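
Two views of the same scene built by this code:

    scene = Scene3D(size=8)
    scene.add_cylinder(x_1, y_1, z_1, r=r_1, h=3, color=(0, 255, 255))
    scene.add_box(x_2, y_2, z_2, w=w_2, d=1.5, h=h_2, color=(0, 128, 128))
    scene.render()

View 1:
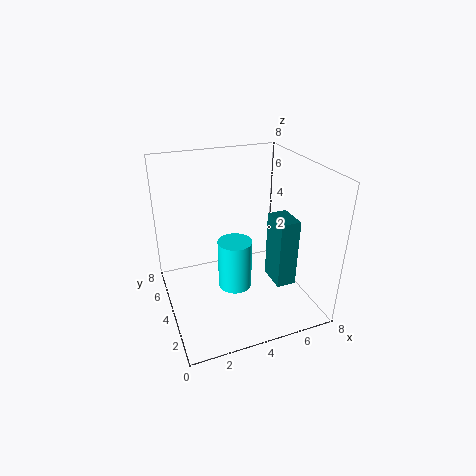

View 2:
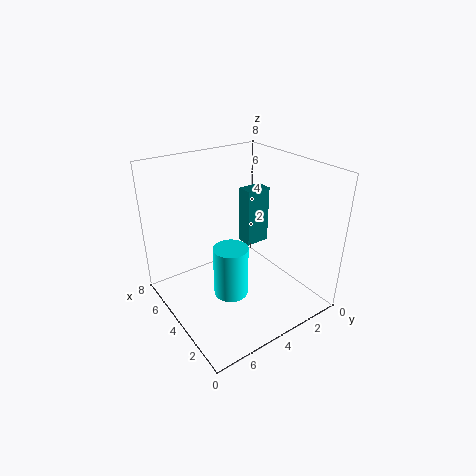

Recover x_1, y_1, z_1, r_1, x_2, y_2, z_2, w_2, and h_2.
x_1 = 4
y_1 = 4.5
z_1 = 0.5
r_1 = 1
x_2 = 5
y_2 = 1
z_2 = 2.5
w_2 = 1
h_2 = 3.5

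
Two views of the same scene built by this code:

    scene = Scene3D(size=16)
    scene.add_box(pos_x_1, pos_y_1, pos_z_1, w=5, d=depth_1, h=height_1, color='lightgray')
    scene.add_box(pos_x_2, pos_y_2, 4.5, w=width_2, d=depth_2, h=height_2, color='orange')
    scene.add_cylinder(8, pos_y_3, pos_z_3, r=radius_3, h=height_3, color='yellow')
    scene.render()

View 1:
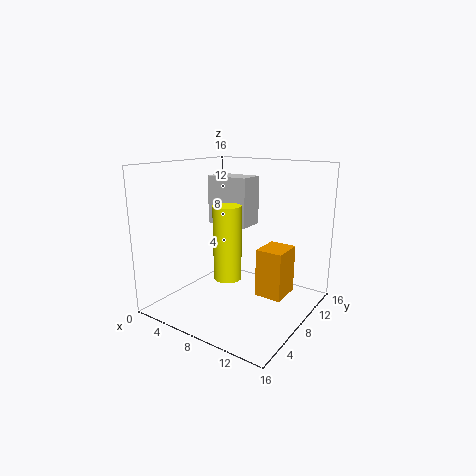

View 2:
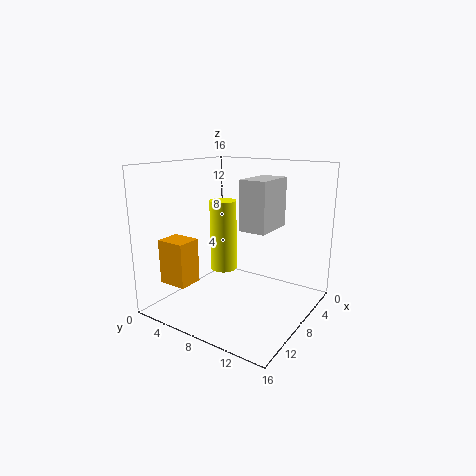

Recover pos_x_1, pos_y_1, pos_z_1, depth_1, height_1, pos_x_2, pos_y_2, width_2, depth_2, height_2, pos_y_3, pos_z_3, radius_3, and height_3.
pos_x_1 = 3.5, pos_y_1 = 8.5, pos_z_1 = 9, depth_1 = 3, height_1 = 5.5, pos_x_2 = 13, pos_y_2 = 3.5, width_2 = 2.5, depth_2 = 3, height_2 = 4.5, pos_y_3 = 6, pos_z_3 = 4, radius_3 = 1.5, height_3 = 8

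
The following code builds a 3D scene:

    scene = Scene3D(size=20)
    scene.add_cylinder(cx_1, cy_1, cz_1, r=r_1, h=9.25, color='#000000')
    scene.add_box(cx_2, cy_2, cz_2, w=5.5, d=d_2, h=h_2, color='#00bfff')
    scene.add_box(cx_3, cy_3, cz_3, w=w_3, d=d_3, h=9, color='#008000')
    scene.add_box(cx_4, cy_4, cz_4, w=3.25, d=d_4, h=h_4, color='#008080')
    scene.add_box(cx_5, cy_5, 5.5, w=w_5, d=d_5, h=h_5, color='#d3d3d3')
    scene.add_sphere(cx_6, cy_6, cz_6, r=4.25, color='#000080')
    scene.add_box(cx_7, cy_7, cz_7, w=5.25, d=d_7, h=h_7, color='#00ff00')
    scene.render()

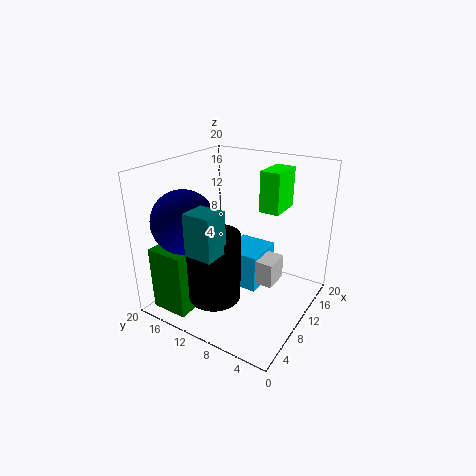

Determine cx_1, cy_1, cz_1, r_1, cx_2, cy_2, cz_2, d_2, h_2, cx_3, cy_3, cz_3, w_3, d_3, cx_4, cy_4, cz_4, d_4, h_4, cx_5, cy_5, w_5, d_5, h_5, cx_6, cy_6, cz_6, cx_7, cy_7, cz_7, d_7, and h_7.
cx_1 = 5.25; cy_1 = 10.75; cz_1 = 3; r_1 = 3.5; cx_2 = 7.25; cy_2 = 5.75; cz_2 = 4.25; d_2 = 5; h_2 = 5; cx_3 = 1.5; cy_3 = 13.5; cz_3 = 0.5; w_3 = 2.5; d_3 = 5.25; cx_4 = 0.5; cy_4 = 7.75; cz_4 = 11.25; d_4 = 3.5; h_4 = 5.25; cx_5 = 7.5; cy_5 = 3.5; w_5 = 3.5; d_5 = 6; h_5 = 3.25; cx_6 = 5; cy_6 = 15.25; cz_6 = 13; cx_7 = 14.5; cy_7 = 6.25; cz_7 = 12.5; d_7 = 3; h_7 = 6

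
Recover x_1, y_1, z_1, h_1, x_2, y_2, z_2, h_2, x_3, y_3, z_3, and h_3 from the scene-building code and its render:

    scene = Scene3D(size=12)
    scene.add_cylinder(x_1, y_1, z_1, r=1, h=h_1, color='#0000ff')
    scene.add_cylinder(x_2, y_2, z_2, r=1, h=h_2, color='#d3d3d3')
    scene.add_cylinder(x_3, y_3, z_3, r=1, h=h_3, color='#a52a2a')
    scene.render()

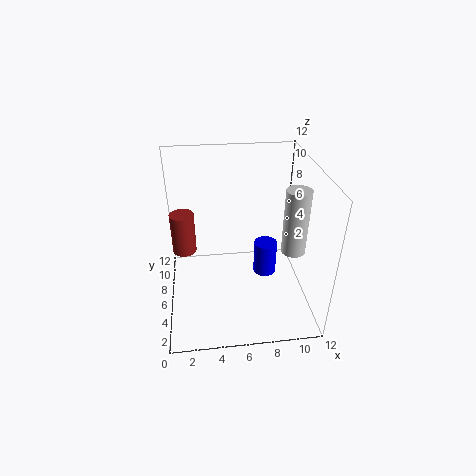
x_1 = 8.5, y_1 = 6.5, z_1 = 2, h_1 = 3, x_2 = 10.5, y_2 = 5, z_2 = 5, h_2 = 5.5, x_3 = 1.5, y_3 = 7, z_3 = 4.5, h_3 = 3.5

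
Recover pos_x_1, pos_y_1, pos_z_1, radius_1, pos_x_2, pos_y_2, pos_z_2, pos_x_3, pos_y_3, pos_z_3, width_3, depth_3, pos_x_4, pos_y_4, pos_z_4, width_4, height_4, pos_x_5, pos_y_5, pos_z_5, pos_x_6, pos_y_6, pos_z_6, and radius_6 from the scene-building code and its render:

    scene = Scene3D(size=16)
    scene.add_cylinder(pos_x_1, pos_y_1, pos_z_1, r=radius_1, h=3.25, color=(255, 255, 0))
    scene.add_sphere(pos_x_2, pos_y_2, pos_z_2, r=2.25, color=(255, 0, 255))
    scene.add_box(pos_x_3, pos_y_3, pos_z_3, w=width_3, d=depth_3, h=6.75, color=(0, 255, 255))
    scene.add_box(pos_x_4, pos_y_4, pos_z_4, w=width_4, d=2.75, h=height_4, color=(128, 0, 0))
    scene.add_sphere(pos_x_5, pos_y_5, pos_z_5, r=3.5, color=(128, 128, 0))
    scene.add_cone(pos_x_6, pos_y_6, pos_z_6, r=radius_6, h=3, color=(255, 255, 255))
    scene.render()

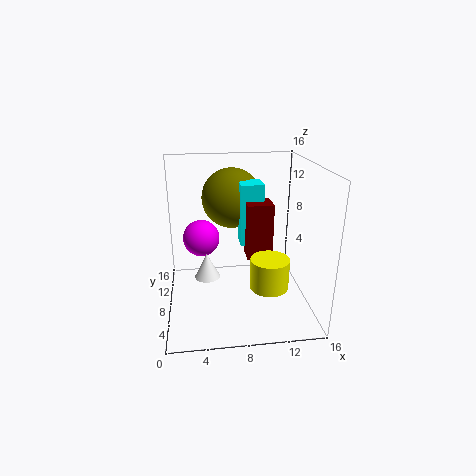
pos_x_1 = 10.75
pos_y_1 = 4
pos_z_1 = 4
radius_1 = 2
pos_x_2 = 4
pos_y_2 = 12.5
pos_z_2 = 6.25
pos_x_3 = 8.25
pos_y_3 = 7.5
pos_z_3 = 7.25
width_3 = 2.5
depth_3 = 2.75
pos_x_4 = 8.75
pos_y_4 = 6
pos_z_4 = 6.25
width_4 = 2.75
height_4 = 6
pos_x_5 = 7.75
pos_y_5 = 11.75
pos_z_5 = 11.5
pos_x_6 = 4.5
pos_y_6 = 9.5
pos_z_6 = 2.5
radius_6 = 1.5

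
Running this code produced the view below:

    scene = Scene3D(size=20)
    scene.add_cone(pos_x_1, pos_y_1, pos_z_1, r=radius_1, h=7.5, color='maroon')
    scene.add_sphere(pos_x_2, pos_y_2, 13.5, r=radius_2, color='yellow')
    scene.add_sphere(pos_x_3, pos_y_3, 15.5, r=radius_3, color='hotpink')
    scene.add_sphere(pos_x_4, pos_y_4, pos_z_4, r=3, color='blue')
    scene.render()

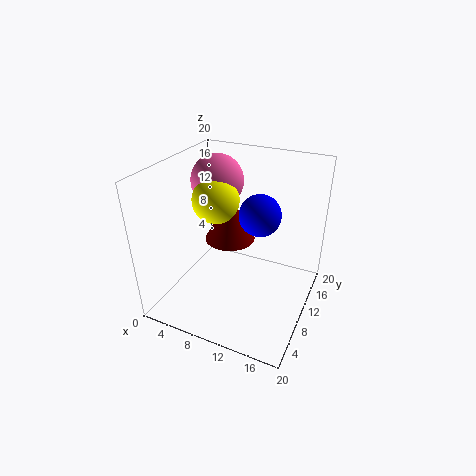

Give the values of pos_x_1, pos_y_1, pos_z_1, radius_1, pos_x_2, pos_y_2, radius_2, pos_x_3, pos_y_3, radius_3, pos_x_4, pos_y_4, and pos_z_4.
pos_x_1 = 6, pos_y_1 = 15.5, pos_z_1 = 6, radius_1 = 4, pos_x_2 = 5, pos_y_2 = 13, radius_2 = 3.5, pos_x_3 = 4, pos_y_3 = 15.5, radius_3 = 4, pos_x_4 = 12, pos_y_4 = 13, pos_z_4 = 12.5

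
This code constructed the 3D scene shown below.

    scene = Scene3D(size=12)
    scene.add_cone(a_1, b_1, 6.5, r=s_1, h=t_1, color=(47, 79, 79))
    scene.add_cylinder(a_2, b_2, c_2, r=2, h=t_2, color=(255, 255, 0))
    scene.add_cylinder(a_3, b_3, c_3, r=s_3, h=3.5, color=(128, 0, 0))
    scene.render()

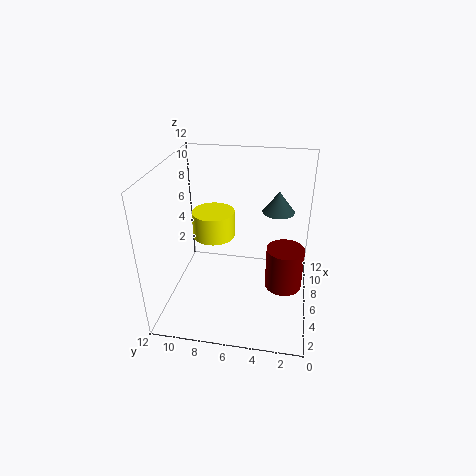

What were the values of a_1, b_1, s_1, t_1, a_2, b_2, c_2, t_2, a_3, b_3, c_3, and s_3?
a_1 = 10.5
b_1 = 3
s_1 = 1.5
t_1 = 2
a_2 = 9.5
b_2 = 9
c_2 = 4
t_2 = 2.5
a_3 = 5
b_3 = 2
c_3 = 2.5
s_3 = 1.5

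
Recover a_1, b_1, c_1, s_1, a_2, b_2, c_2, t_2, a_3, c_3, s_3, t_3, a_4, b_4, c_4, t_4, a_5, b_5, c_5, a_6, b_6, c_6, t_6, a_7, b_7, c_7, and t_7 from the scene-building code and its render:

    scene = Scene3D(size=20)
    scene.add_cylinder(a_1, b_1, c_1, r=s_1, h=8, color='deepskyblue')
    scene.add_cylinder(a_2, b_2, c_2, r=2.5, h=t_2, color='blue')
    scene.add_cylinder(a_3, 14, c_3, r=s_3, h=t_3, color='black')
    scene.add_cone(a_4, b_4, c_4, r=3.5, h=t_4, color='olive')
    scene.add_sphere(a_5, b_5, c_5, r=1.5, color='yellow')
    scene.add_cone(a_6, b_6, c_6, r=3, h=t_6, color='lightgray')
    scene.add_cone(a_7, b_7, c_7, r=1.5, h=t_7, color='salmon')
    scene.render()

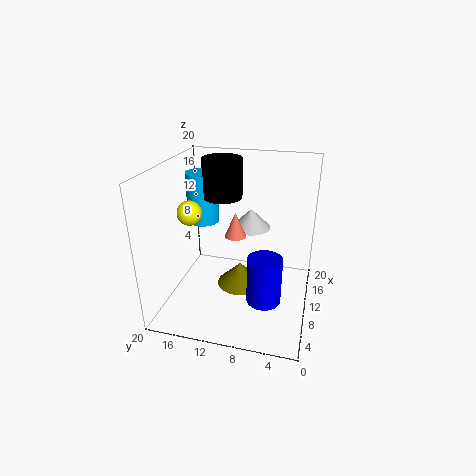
a_1 = 16.5
b_1 = 17.5
c_1 = 9
s_1 = 2.5
a_2 = 9.5
b_2 = 6
c_2 = 0.5
t_2 = 7
a_3 = 16
c_3 = 13.5
s_3 = 3
t_3 = 6
a_4 = 13
b_4 = 10.5
c_4 = 0.5
t_4 = 3.5
a_5 = 4.5
b_5 = 14.5
c_5 = 15.5
a_6 = 16
b_6 = 9.5
c_6 = 9
t_6 = 3
a_7 = 10.5
b_7 = 10.5
c_7 = 10
t_7 = 3.5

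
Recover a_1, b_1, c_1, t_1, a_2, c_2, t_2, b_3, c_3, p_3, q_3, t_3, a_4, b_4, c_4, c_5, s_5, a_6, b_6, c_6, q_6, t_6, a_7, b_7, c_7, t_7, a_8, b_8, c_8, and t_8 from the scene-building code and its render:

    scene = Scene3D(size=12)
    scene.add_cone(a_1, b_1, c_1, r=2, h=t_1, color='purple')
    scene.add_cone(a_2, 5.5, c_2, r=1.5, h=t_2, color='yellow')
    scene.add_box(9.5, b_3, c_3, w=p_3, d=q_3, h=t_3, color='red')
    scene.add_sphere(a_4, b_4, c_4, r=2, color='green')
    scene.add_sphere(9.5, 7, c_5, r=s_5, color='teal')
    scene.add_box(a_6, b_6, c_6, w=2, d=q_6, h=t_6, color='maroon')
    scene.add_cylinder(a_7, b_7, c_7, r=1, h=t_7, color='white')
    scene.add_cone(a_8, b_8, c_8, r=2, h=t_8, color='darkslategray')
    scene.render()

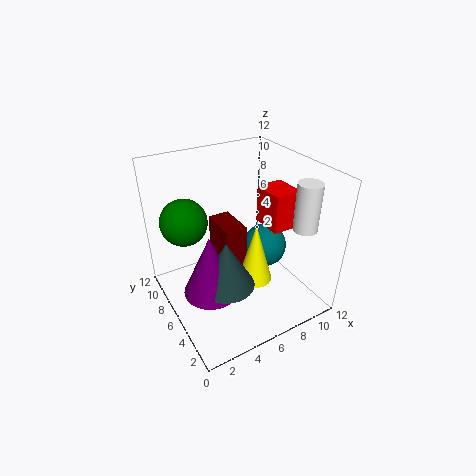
a_1 = 2, b_1 = 3, c_1 = 4.5, t_1 = 4.5, a_2 = 7.5, c_2 = 1.5, t_2 = 5.5, b_3 = 5.5, c_3 = 5.5, p_3 = 2.5, q_3 = 3, t_3 = 3.5, a_4 = 2.5, b_4 = 9, c_4 = 7, c_5 = 3.5, s_5 = 2, a_6 = 5.5, b_6 = 7, c_6 = 1, q_6 = 3.5, t_6 = 5, a_7 = 10.5, b_7 = 3, c_7 = 7, t_7 = 4, a_8 = 3, b_8 = 2.5, c_8 = 5, t_8 = 3.5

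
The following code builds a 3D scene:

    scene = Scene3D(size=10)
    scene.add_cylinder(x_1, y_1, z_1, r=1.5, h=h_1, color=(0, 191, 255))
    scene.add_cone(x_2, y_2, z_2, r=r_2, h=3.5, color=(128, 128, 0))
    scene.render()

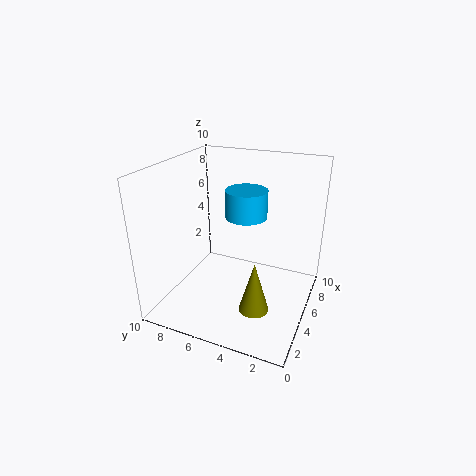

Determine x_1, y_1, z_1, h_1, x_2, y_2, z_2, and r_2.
x_1 = 6.5, y_1 = 5, z_1 = 6, h_1 = 2, x_2 = 3, y_2 = 3, z_2 = 1, r_2 = 1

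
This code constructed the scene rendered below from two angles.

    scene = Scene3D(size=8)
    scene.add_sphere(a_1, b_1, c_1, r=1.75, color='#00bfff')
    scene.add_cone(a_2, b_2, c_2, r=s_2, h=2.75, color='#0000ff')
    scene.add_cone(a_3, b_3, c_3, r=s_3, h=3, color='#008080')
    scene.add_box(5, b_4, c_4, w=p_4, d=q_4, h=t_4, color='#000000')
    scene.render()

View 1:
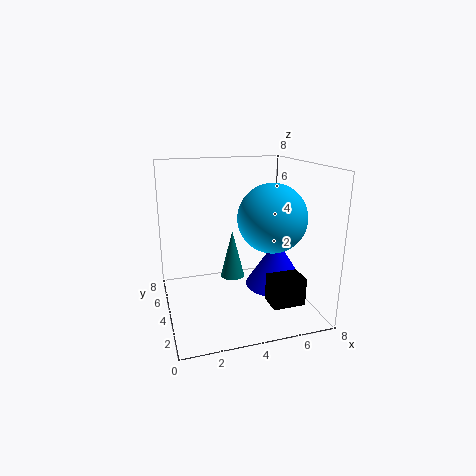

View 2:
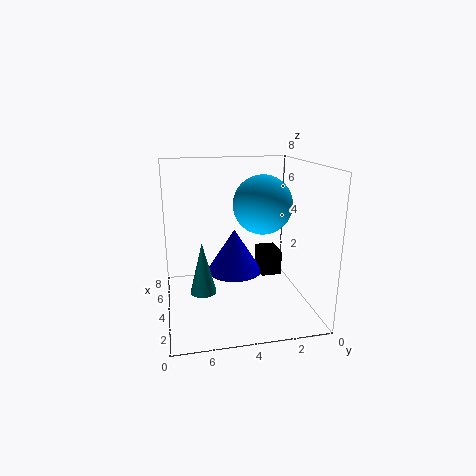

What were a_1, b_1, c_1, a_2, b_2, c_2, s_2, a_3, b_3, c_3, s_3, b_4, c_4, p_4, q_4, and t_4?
a_1 = 5.25, b_1 = 2.25, c_1 = 5.5, a_2 = 6.25, b_2 = 3.75, c_2 = 1, s_2 = 1.75, a_3 = 4.25, b_3 = 6, c_3 = 0.75, s_3 = 0.75, b_4 = 1, c_4 = 1, p_4 = 1.75, q_4 = 1.25, t_4 = 1.5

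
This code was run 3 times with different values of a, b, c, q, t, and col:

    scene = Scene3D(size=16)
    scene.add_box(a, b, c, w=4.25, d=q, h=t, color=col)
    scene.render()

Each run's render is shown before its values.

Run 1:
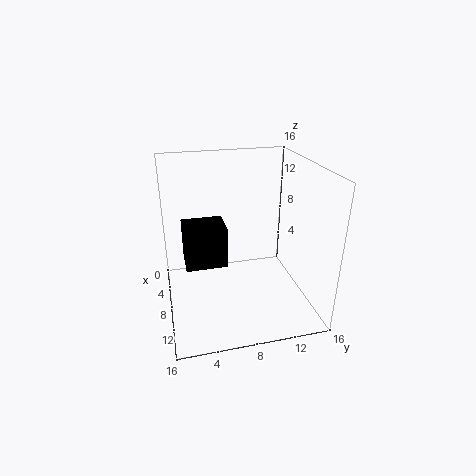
a = 0.75
b = 2.25
c = 2.5
q = 5.25
t = 5.25
col = 'black'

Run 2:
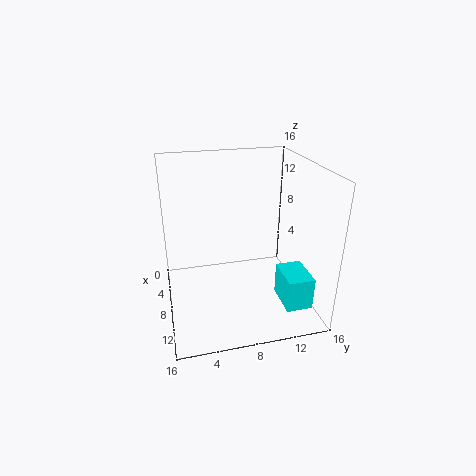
a = 8.5
b = 12.5
c = 0.5
q = 3
t = 3.75
col = 'cyan'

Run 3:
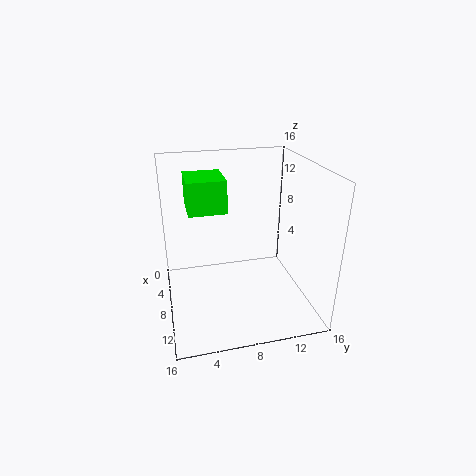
a = 6.75
b = 2.5
c = 12.25
q = 3.75
t = 3.25
col = 'lime'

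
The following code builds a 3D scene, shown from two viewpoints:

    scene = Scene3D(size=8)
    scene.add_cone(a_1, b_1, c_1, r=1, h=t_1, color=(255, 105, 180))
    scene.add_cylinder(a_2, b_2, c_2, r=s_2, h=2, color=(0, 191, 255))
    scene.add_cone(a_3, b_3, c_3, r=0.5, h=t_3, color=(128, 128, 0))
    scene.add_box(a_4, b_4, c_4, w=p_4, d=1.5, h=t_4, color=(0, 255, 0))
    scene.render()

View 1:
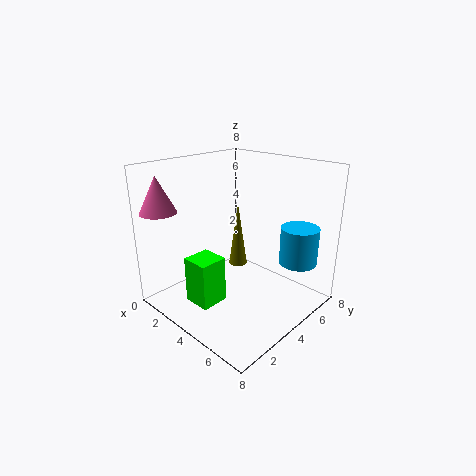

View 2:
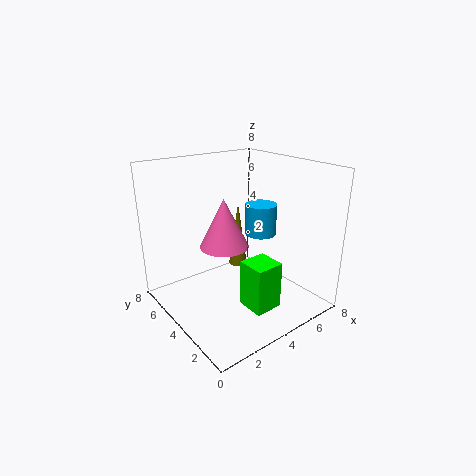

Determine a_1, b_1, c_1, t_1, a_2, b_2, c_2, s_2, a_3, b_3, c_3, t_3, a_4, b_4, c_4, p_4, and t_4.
a_1 = 1
b_1 = 1
c_1 = 5.5
t_1 = 2
a_2 = 7
b_2 = 5.5
c_2 = 3
s_2 = 1
a_3 = 4
b_3 = 4
c_3 = 2.5
t_3 = 3.5
a_4 = 3
b_4 = 1
c_4 = 1
p_4 = 1.5
t_4 = 2.5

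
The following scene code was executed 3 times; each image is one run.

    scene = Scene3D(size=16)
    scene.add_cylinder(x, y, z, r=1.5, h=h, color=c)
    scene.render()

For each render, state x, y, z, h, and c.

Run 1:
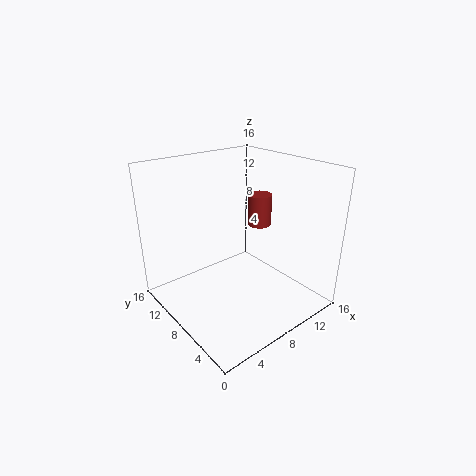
x = 14
y = 11
z = 7
h = 4
c = 'brown'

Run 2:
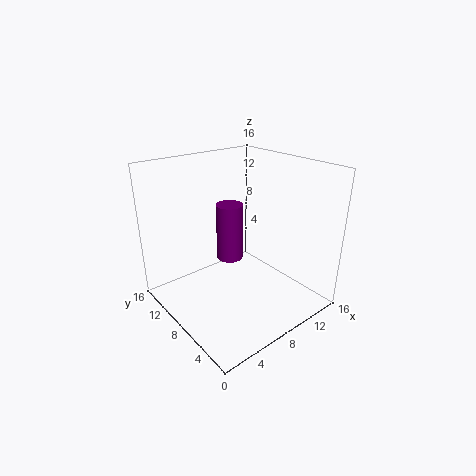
x = 8
y = 9.5
z = 5
h = 6.5
c = 'purple'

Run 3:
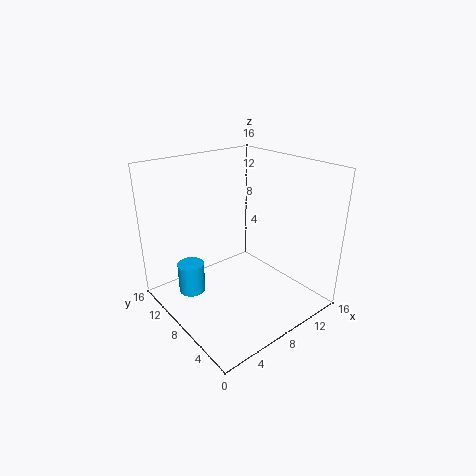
x = 3.5
y = 11
z = 1.5
h = 3.5
c = 'deepskyblue'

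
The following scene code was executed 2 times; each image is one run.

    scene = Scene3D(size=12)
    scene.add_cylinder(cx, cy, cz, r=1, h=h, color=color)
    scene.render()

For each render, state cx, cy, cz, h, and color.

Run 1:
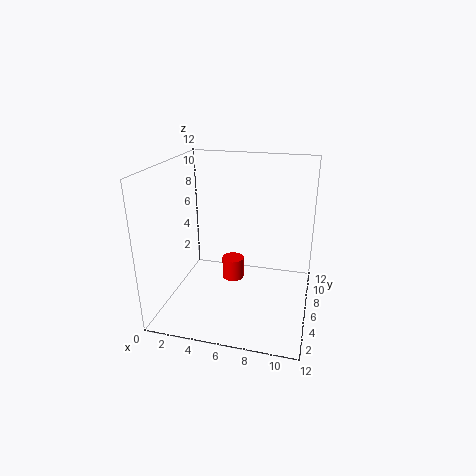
cx = 5, cy = 8, cz = 1, h = 2, color = 'red'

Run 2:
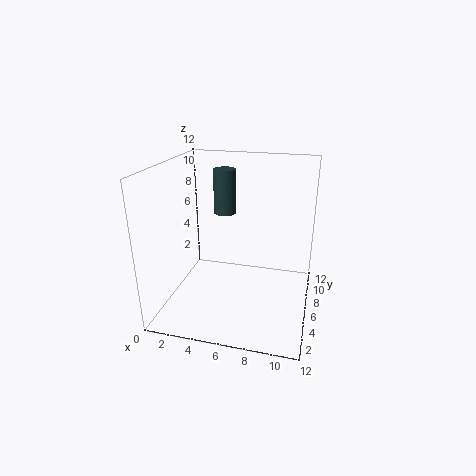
cx = 4, cy = 9, cz = 7, h = 4, color = 'darkslategray'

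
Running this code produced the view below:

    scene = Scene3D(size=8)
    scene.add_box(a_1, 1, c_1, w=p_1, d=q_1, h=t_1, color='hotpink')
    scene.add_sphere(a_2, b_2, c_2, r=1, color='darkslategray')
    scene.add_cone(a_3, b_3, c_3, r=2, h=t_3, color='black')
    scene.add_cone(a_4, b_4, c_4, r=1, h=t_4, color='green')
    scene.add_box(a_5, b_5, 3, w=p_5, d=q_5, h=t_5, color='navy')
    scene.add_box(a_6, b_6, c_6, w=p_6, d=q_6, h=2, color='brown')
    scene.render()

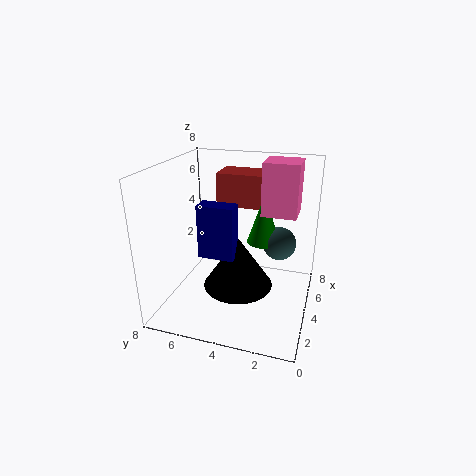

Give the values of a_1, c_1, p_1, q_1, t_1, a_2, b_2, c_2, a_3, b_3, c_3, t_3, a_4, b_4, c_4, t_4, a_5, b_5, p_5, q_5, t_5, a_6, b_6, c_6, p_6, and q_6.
a_1 = 5
c_1 = 5
p_1 = 2
q_1 = 2
t_1 = 3
a_2 = 6
b_2 = 2
c_2 = 3
a_3 = 4
b_3 = 4
c_3 = 1
t_3 = 3
a_4 = 6
b_4 = 3
c_4 = 3
t_4 = 3
a_5 = 3
b_5 = 4
p_5 = 1
q_5 = 2
t_5 = 3
a_6 = 6
b_6 = 3
c_6 = 5
p_6 = 2
q_6 = 3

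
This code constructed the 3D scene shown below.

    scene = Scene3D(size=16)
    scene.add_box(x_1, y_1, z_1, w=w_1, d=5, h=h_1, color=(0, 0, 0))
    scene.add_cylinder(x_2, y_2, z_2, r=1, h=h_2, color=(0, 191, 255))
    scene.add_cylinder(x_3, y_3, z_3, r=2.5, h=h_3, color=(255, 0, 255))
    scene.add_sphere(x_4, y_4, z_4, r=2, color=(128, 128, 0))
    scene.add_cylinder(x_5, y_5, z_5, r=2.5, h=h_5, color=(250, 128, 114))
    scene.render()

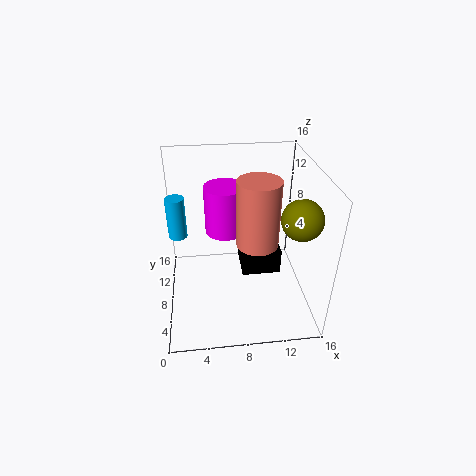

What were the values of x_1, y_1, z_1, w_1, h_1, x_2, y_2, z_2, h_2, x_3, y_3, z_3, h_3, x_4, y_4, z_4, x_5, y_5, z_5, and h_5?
x_1 = 8.5
y_1 = 7.5
z_1 = 3
w_1 = 4.5
h_1 = 3
x_2 = 1.5
y_2 = 8.5
z_2 = 8.5
h_2 = 4.5
x_3 = 7
y_3 = 13
z_3 = 6
h_3 = 6
x_4 = 13.5
y_4 = 3.5
z_4 = 12.5
x_5 = 10.5
y_5 = 9.5
z_5 = 6
h_5 = 8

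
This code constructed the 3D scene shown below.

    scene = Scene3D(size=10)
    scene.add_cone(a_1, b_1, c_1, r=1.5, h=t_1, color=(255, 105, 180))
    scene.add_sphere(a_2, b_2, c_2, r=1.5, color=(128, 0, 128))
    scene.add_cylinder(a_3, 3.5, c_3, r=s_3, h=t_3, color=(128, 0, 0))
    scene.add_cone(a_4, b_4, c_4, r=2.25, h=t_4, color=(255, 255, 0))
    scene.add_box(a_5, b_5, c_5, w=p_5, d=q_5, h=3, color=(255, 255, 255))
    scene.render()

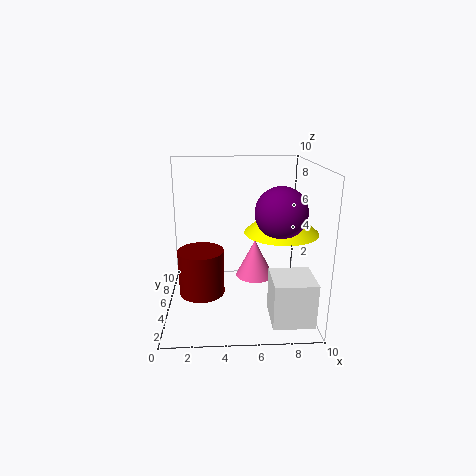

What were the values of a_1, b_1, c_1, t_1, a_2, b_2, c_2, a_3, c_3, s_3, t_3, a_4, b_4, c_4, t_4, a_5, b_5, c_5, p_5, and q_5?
a_1 = 6.5
b_1 = 7.75
c_1 = 0.75
t_1 = 3
a_2 = 7.25
b_2 = 1.5
c_2 = 7.75
a_3 = 2.5
c_3 = 1.75
s_3 = 1.5
t_3 = 3
a_4 = 7.5
b_4 = 2.5
c_4 = 6.25
t_4 = 2
a_5 = 7
b_5 = 1
c_5 = 0.25
p_5 = 2.75
q_5 = 2.75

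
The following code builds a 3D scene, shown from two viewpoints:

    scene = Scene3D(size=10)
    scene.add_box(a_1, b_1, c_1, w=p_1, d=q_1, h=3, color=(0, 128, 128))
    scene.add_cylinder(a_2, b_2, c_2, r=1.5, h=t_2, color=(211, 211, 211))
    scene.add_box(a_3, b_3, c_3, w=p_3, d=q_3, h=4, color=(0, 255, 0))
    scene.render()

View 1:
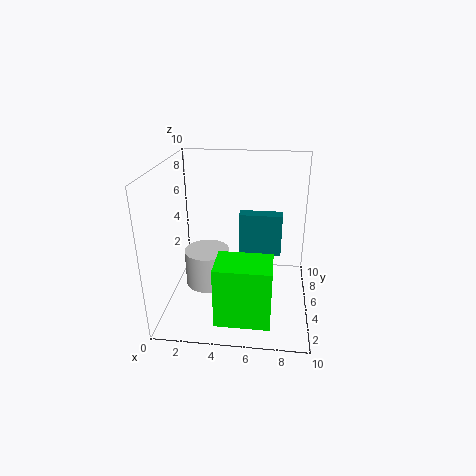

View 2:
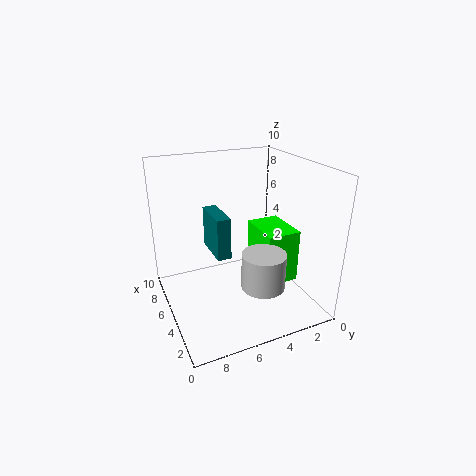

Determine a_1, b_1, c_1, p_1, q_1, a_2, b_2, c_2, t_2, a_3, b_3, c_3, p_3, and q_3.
a_1 = 5; b_1 = 5.5; c_1 = 3.5; p_1 = 3; q_1 = 1; a_2 = 3; b_2 = 4; c_2 = 2; t_2 = 2.5; a_3 = 4; b_3 = 0.5; c_3 = 1; p_3 = 3.5; q_3 = 2.5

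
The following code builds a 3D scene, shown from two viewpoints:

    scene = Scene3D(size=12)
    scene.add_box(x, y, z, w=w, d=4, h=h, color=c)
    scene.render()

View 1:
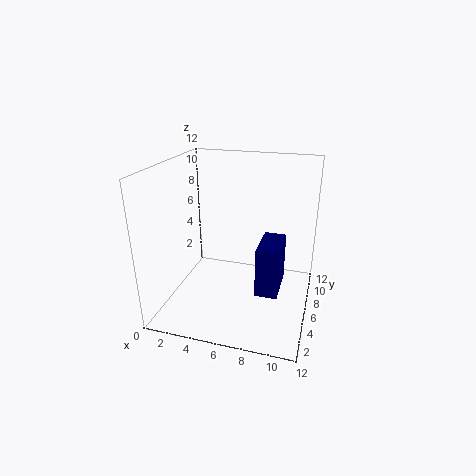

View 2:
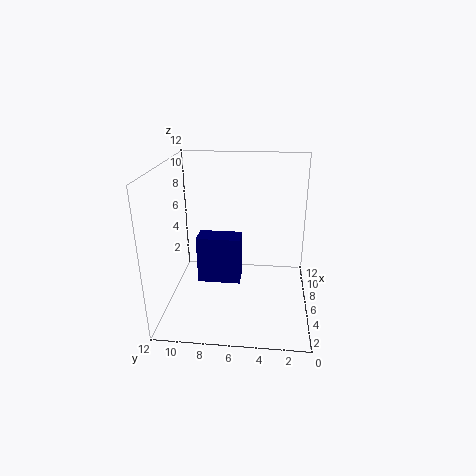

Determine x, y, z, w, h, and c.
x = 7.5, y = 6, z = 0.5, w = 2, h = 4.5, c = 'navy'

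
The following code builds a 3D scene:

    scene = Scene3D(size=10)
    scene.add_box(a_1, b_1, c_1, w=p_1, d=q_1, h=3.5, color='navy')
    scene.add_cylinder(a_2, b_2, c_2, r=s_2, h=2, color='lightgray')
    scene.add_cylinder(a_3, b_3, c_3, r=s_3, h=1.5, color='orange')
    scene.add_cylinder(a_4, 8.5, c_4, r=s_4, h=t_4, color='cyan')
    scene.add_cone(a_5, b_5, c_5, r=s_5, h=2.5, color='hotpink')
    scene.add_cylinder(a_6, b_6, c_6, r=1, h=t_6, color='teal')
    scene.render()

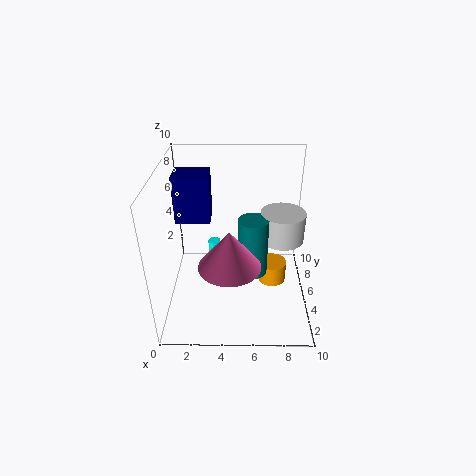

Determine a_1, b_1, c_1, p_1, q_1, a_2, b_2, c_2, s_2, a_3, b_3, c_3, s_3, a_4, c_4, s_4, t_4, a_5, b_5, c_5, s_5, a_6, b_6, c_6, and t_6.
a_1 = 0.5, b_1 = 6, c_1 = 5.5, p_1 = 2.5, q_1 = 2, a_2 = 8, b_2 = 5, c_2 = 5, s_2 = 1.5, a_3 = 7.5, b_3 = 5, c_3 = 1.5, s_3 = 1, a_4 = 3, c_4 = 0.5, s_4 = 0.5, t_4 = 2, a_5 = 4.5, b_5 = 2.5, c_5 = 4.5, s_5 = 2, a_6 = 6, b_6 = 4, c_6 = 3, t_6 = 4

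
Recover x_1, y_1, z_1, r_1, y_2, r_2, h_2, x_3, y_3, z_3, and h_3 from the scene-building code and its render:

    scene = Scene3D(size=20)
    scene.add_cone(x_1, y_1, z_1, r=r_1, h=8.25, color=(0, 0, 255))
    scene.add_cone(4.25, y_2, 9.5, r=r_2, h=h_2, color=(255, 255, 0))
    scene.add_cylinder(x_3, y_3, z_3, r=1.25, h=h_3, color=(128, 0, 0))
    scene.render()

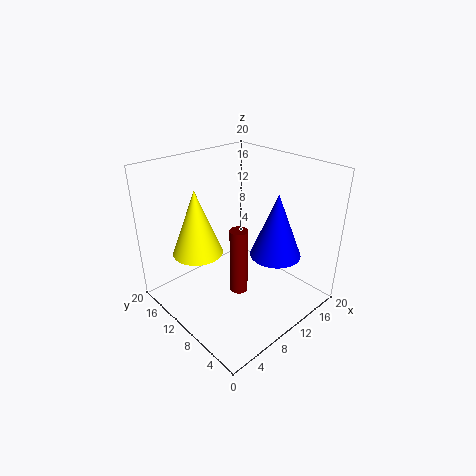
x_1 = 11.25, y_1 = 4.25, z_1 = 9.5, r_1 = 3.25, y_2 = 11.5, r_2 = 3.25, h_2 = 8.5, x_3 = 9, y_3 = 8.75, z_3 = 2.5, h_3 = 9.5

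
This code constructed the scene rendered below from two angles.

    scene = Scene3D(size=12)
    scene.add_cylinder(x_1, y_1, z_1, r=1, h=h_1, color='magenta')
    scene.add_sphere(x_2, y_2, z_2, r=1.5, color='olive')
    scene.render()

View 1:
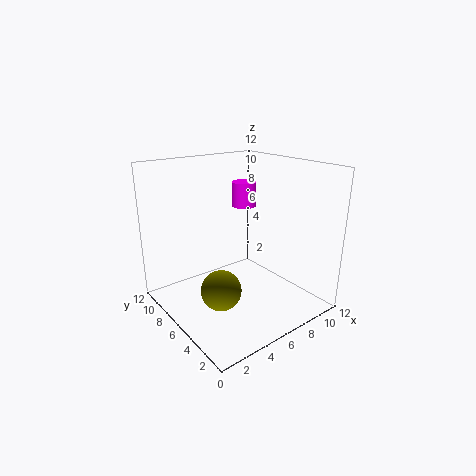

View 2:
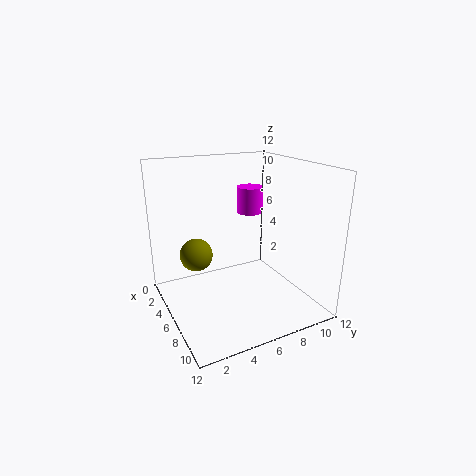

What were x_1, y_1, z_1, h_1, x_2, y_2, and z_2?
x_1 = 7
y_1 = 6.5
z_1 = 8.5
h_1 = 2
x_2 = 2.5
y_2 = 3.5
z_2 = 3.5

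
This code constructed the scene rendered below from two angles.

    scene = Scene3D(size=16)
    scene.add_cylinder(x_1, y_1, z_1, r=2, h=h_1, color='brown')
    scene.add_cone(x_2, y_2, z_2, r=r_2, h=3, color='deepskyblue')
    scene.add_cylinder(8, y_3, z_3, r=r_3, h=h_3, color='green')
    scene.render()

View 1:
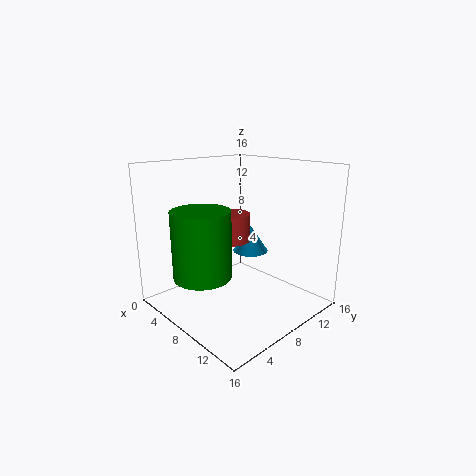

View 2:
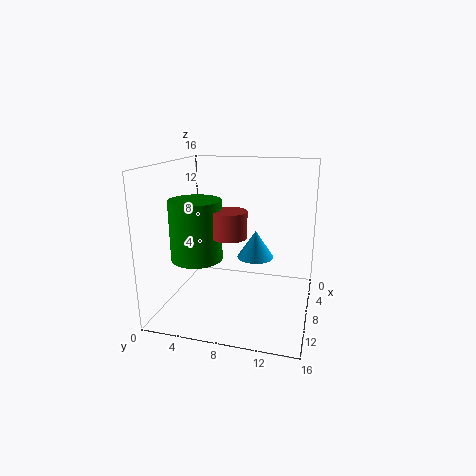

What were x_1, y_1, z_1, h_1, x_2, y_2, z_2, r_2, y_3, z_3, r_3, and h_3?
x_1 = 8; y_1 = 7; z_1 = 8; h_1 = 3; x_2 = 8; y_2 = 10; z_2 = 6; r_2 = 2; y_3 = 3; z_3 = 5; r_3 = 3; h_3 = 7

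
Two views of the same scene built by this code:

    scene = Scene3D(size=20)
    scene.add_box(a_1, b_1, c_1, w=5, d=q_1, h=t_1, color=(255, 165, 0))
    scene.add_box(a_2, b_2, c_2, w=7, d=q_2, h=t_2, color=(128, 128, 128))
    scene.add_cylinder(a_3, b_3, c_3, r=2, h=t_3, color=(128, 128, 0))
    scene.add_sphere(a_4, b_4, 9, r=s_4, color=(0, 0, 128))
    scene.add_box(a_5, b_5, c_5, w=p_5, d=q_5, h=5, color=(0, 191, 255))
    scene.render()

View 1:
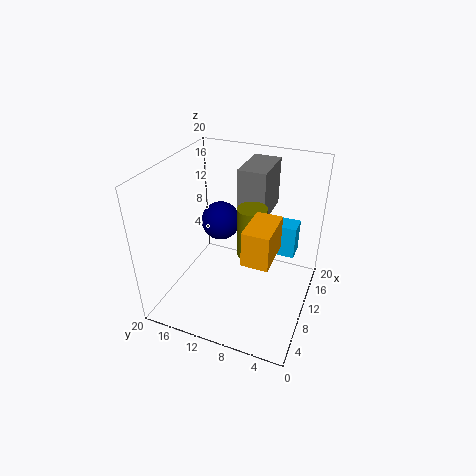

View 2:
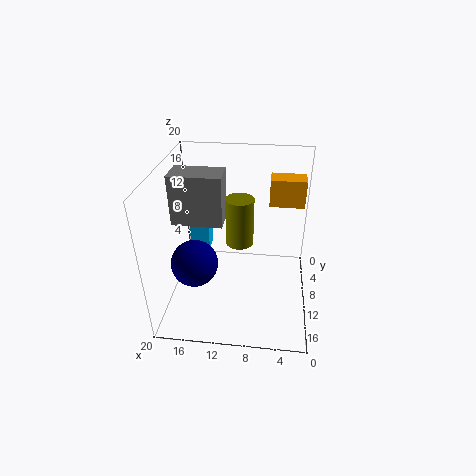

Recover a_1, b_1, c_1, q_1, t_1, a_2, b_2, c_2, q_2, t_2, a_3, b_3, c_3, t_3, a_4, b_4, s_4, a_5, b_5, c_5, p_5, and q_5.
a_1 = 1
b_1 = 3
c_1 = 13
q_1 = 3
t_1 = 4
a_2 = 12
b_2 = 7
c_2 = 12
q_2 = 4
t_2 = 7
a_3 = 10
b_3 = 8
c_3 = 8
t_3 = 7
a_4 = 15
b_4 = 15
s_4 = 3
a_5 = 15
b_5 = 3
c_5 = 5
p_5 = 3
q_5 = 3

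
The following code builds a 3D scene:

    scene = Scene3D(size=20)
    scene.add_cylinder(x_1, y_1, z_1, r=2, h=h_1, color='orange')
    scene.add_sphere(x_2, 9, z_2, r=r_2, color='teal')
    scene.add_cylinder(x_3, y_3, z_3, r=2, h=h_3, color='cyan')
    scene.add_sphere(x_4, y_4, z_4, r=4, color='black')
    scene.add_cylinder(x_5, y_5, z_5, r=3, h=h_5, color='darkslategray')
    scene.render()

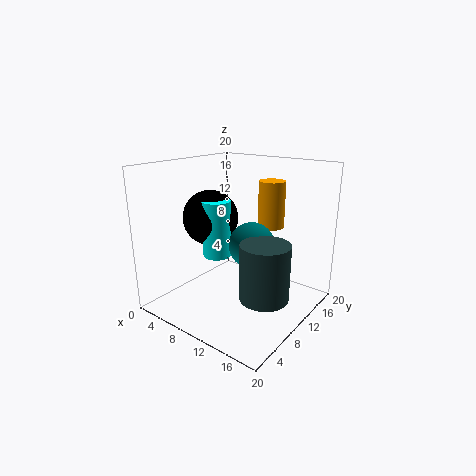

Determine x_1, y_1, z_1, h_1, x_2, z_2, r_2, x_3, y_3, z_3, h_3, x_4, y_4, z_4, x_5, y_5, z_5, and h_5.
x_1 = 11
y_1 = 17
z_1 = 10
h_1 = 7
x_2 = 13
z_2 = 10
r_2 = 3
x_3 = 7
y_3 = 9
z_3 = 7
h_3 = 8
x_4 = 5
y_4 = 10
z_4 = 12
x_5 = 17
y_5 = 6
z_5 = 5
h_5 = 7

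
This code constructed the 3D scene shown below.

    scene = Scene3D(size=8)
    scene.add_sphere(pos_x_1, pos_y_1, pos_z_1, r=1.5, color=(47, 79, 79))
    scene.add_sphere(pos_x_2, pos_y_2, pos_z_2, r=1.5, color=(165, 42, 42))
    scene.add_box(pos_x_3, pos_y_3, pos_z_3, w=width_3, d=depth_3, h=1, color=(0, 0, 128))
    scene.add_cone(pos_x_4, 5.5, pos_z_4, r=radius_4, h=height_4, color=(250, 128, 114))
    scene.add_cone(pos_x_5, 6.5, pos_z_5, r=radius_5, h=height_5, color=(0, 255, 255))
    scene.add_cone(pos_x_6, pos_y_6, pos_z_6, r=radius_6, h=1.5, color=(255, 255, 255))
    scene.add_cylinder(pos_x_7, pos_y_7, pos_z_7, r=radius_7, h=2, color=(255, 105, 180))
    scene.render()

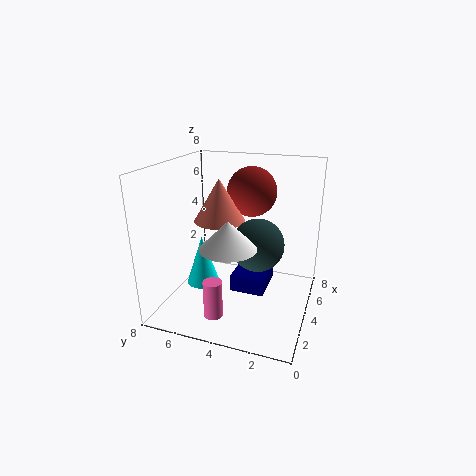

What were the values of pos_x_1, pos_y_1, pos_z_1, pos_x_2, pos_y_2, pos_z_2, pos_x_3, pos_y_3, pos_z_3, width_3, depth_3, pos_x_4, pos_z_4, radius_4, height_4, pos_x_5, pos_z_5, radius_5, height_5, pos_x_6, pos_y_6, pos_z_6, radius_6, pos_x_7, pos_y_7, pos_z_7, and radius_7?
pos_x_1 = 4.5
pos_y_1 = 3
pos_z_1 = 3.5
pos_x_2 = 6.5
pos_y_2 = 4
pos_z_2 = 6
pos_x_3 = 4
pos_y_3 = 2.5
pos_z_3 = 0.5
width_3 = 2.5
depth_3 = 2
pos_x_4 = 5
pos_z_4 = 4.5
radius_4 = 1.5
height_4 = 2.5
pos_x_5 = 4.5
pos_z_5 = 0.5
radius_5 = 1
height_5 = 3
pos_x_6 = 2.5
pos_y_6 = 4
pos_z_6 = 4
radius_6 = 1.5
pos_x_7 = 1.5
pos_y_7 = 4.5
pos_z_7 = 0.5
radius_7 = 0.5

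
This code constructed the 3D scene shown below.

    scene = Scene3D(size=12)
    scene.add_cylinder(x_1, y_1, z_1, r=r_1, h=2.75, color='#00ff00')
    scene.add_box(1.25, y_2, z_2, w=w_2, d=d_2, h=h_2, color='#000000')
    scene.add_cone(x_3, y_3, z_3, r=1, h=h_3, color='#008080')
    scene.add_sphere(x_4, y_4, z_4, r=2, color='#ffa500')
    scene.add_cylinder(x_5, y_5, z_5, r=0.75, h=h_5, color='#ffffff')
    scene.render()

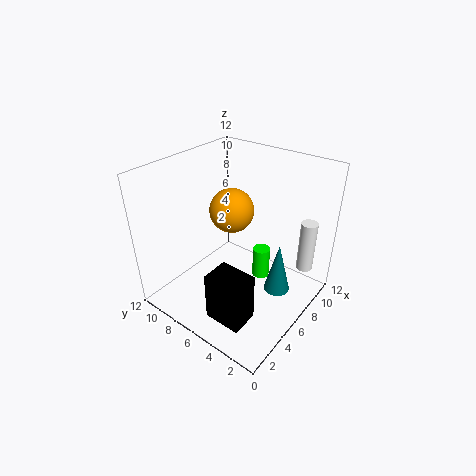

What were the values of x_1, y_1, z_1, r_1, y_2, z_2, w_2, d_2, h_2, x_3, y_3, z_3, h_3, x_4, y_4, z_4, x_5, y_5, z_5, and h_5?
x_1 = 7.75; y_1 = 4.75; z_1 = 1.75; r_1 = 0.75; y_2 = 2.5; z_2 = 1.25; w_2 = 2.25; d_2 = 3; h_2 = 4; x_3 = 5.5; y_3 = 1.75; z_3 = 3.25; h_3 = 4; x_4 = 8; y_4 = 8.25; z_4 = 7; x_5 = 11; y_5 = 2; z_5 = 1.75; h_5 = 4.75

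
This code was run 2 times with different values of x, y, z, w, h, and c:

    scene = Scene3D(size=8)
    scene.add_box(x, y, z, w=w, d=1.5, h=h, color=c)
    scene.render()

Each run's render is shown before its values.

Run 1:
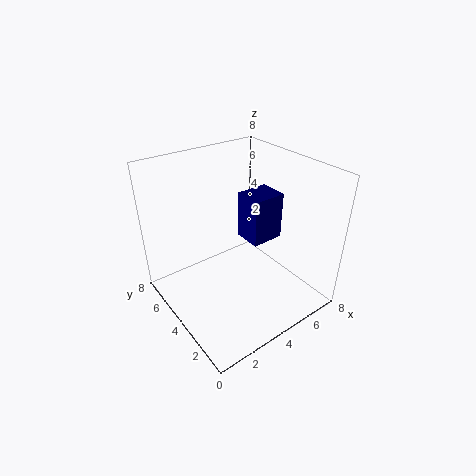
x = 4; y = 2.5; z = 4.25; w = 1.75; h = 2.5; c = 'navy'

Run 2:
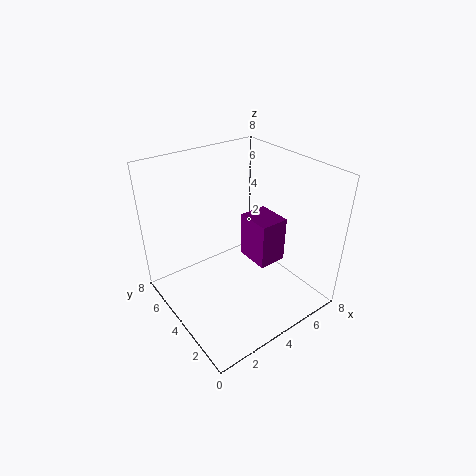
x = 2.5; y = 0.25; z = 5; w = 1.25; h = 2; c = 'purple'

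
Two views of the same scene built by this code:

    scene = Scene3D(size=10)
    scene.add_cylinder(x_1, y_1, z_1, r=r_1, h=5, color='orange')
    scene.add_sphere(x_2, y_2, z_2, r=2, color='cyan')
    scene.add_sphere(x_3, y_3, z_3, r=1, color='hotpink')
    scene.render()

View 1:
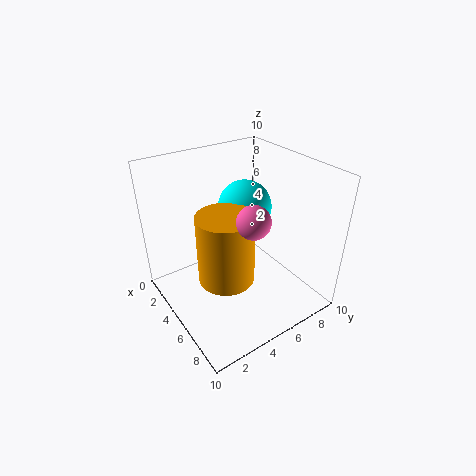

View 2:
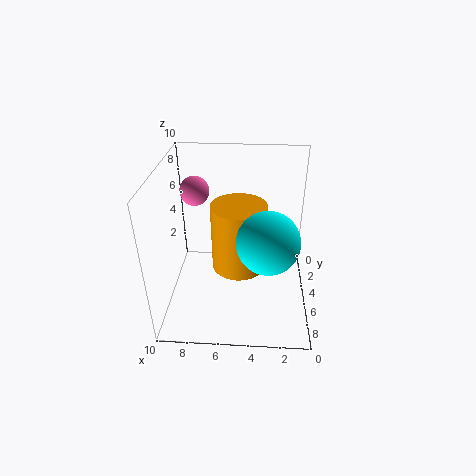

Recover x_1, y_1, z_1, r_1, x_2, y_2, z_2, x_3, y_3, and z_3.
x_1 = 5; y_1 = 4; z_1 = 2; r_1 = 2; x_2 = 3; y_2 = 7; z_2 = 6; x_3 = 8; y_3 = 4; z_3 = 8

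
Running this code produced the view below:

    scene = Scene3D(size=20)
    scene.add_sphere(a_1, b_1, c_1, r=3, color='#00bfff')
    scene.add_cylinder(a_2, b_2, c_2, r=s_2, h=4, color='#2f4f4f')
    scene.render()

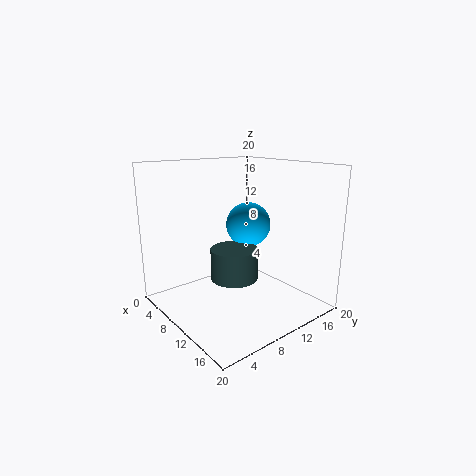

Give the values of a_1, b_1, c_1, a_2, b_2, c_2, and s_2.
a_1 = 11; b_1 = 11; c_1 = 12; a_2 = 13; b_2 = 7; c_2 = 6; s_2 = 3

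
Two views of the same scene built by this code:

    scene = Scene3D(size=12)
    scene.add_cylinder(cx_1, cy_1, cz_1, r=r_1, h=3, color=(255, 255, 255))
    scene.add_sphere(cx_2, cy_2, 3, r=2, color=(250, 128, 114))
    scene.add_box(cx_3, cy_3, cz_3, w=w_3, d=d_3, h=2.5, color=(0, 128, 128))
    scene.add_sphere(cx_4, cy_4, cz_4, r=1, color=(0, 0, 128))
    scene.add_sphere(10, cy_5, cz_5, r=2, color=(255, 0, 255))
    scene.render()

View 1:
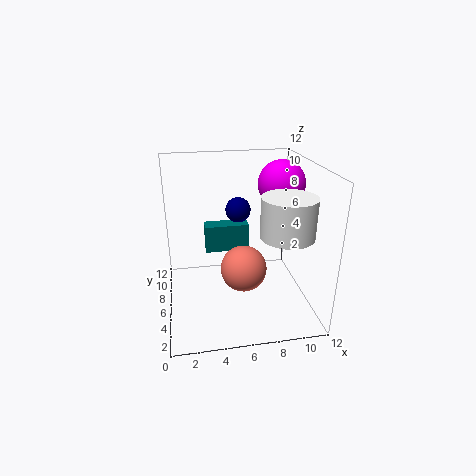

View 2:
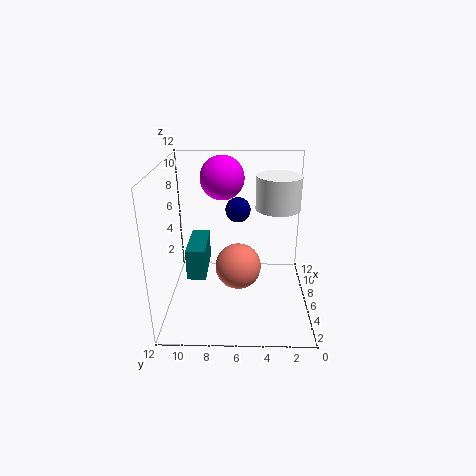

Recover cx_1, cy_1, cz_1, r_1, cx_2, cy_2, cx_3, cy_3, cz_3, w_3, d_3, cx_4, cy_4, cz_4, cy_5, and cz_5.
cx_1 = 9; cy_1 = 2.5; cz_1 = 7.5; r_1 = 2; cx_2 = 6.5; cy_2 = 6; cx_3 = 3.5; cy_3 = 8.5; cz_3 = 3.5; w_3 = 4; d_3 = 1.5; cx_4 = 6; cy_4 = 6; cz_4 = 8.5; cy_5 = 7.5; cz_5 = 10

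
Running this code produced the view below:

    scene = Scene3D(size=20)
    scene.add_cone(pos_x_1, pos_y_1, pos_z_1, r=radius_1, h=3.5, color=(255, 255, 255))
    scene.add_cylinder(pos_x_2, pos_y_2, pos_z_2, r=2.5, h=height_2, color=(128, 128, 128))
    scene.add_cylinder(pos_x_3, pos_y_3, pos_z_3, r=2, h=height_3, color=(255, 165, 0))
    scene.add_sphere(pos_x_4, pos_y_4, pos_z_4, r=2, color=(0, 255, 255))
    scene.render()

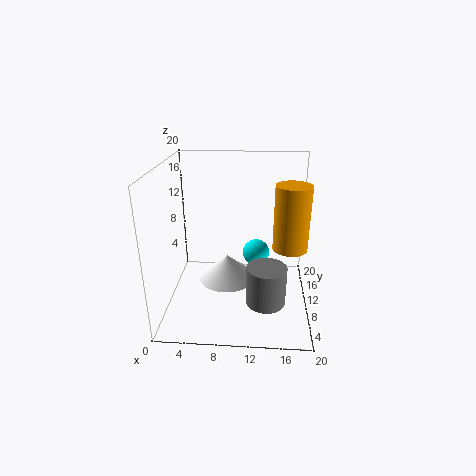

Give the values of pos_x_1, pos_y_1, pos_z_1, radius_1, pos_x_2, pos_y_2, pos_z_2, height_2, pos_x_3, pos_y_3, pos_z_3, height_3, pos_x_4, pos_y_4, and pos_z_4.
pos_x_1 = 8.5, pos_y_1 = 9.5, pos_z_1 = 4, radius_1 = 4, pos_x_2 = 14, pos_y_2 = 4, pos_z_2 = 4, height_2 = 5, pos_x_3 = 16.5, pos_y_3 = 3.5, pos_z_3 = 12, height_3 = 7.5, pos_x_4 = 12.5, pos_y_4 = 13.5, pos_z_4 = 6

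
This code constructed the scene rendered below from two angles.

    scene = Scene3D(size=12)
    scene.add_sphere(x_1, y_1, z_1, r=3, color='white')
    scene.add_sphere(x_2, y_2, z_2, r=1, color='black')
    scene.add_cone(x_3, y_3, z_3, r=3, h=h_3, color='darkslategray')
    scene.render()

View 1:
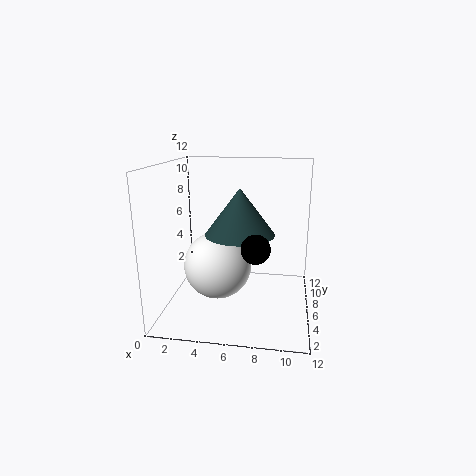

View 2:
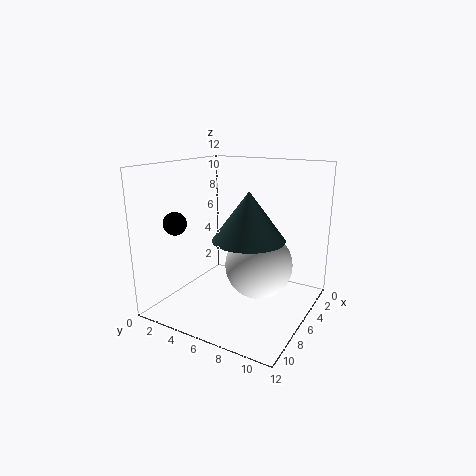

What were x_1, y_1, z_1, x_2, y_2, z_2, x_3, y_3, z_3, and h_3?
x_1 = 4, y_1 = 7, z_1 = 3, x_2 = 8, y_2 = 1, z_2 = 7, x_3 = 6, y_3 = 7, z_3 = 6, h_3 = 4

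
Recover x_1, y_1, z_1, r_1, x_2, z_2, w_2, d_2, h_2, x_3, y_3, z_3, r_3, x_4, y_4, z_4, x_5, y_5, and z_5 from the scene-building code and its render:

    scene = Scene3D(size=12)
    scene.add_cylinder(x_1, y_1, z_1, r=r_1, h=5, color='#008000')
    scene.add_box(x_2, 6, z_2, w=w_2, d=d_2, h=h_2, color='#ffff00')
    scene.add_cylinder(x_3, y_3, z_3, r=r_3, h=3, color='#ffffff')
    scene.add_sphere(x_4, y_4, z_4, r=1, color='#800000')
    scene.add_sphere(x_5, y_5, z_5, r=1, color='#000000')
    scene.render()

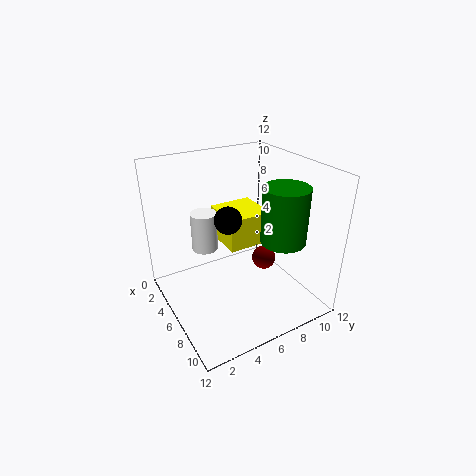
x_1 = 7, y_1 = 10, z_1 = 5, r_1 = 2, x_2 = 1, z_2 = 4, w_2 = 4, d_2 = 4, h_2 = 3, x_3 = 6, y_3 = 3, z_3 = 6, r_3 = 1, x_4 = 7, y_4 = 8, z_4 = 4, x_5 = 8, y_5 = 4, z_5 = 9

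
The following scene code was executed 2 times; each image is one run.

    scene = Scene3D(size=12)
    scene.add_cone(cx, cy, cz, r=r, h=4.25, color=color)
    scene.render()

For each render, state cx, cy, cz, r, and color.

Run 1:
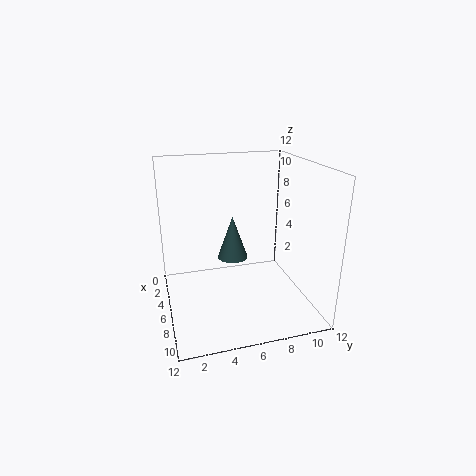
cx = 1.5, cy = 6.75, cz = 2, r = 1.5, color = 'darkslategray'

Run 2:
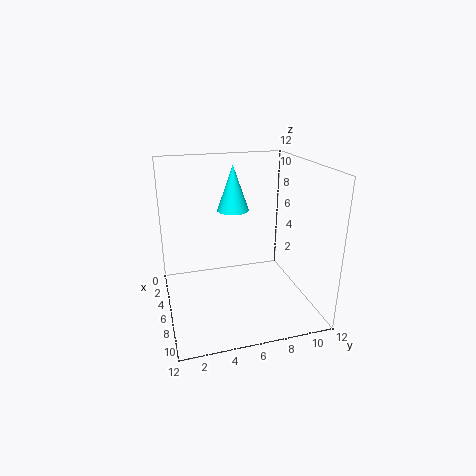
cx = 1.75, cy = 6.75, cz = 7, r = 1.5, color = 'cyan'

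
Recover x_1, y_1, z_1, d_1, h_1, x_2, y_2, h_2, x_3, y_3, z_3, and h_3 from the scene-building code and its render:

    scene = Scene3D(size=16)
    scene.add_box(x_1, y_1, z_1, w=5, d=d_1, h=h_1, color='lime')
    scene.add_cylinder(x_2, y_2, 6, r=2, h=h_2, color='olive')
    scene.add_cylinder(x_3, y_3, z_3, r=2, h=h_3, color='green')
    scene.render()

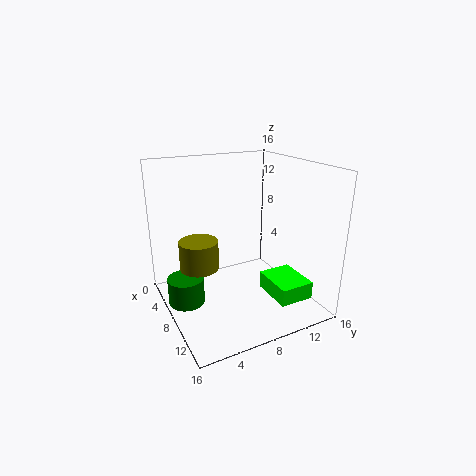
x_1 = 8; y_1 = 11; z_1 = 1; d_1 = 4; h_1 = 2; x_2 = 9; y_2 = 3; h_2 = 3; x_3 = 7; y_3 = 2; z_3 = 1; h_3 = 3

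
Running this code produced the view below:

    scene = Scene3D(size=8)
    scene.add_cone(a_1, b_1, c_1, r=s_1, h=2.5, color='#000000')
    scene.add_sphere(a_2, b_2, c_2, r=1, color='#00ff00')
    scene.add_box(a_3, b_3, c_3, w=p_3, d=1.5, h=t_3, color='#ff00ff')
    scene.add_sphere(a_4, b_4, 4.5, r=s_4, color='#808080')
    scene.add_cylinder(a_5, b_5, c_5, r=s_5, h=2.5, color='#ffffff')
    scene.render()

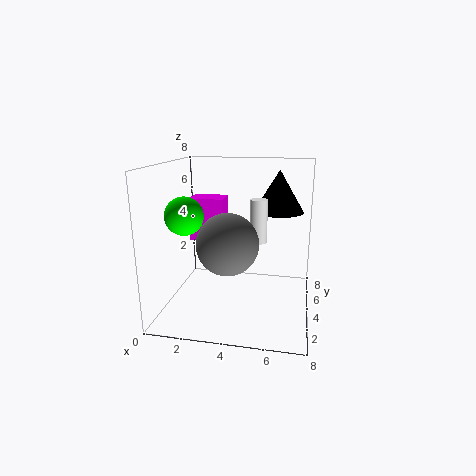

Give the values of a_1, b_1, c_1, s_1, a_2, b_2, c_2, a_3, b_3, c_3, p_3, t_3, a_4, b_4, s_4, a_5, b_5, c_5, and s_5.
a_1 = 6
b_1 = 6.5
c_1 = 5
s_1 = 1.5
a_2 = 1.5
b_2 = 2.5
c_2 = 5.5
a_3 = 1
b_3 = 4.5
c_3 = 3.5
p_3 = 2
t_3 = 2.5
a_4 = 4
b_4 = 1.5
s_4 = 1.5
a_5 = 5
b_5 = 5
c_5 = 3.5
s_5 = 0.5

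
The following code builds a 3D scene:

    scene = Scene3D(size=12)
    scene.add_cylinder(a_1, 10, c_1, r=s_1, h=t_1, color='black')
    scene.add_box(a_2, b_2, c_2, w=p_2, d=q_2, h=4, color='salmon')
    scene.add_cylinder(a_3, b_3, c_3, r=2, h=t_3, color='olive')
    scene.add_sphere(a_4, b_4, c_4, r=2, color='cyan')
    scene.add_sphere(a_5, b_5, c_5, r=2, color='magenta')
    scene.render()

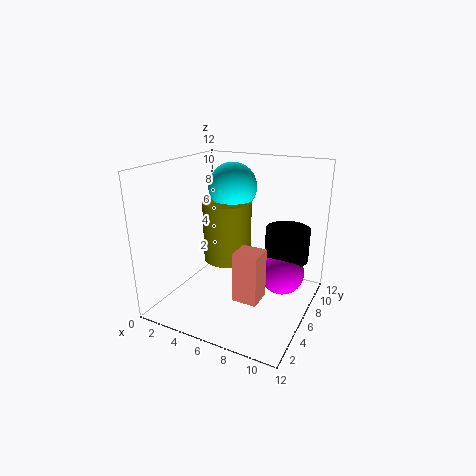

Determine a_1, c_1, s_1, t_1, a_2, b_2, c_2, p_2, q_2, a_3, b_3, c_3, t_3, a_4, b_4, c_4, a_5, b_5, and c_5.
a_1 = 9; c_1 = 3; s_1 = 2; t_1 = 3; a_2 = 7; b_2 = 3; c_2 = 2; p_2 = 2; q_2 = 2; a_3 = 5; b_3 = 6; c_3 = 4; t_3 = 5; a_4 = 5; b_4 = 7; c_4 = 10; a_5 = 9; b_5 = 9; c_5 = 2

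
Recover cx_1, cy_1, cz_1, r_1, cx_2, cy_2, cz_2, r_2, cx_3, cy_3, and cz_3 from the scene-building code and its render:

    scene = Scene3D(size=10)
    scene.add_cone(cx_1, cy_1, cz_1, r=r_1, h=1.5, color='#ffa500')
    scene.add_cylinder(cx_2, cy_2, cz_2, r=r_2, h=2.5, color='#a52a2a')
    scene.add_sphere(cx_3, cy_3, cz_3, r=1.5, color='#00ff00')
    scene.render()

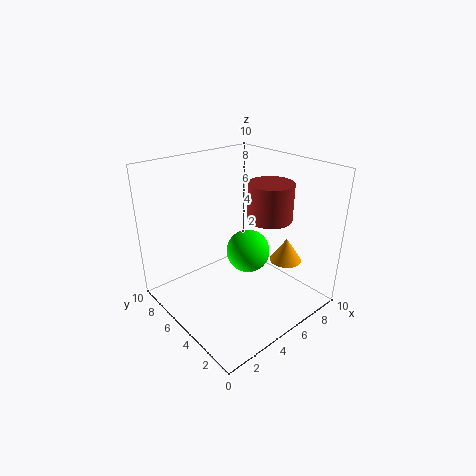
cx_1 = 6
cy_1 = 1.5
cz_1 = 4.5
r_1 = 1
cx_2 = 6.5
cy_2 = 3.5
cz_2 = 6.5
r_2 = 1.5
cx_3 = 5.5
cy_3 = 4.5
cz_3 = 4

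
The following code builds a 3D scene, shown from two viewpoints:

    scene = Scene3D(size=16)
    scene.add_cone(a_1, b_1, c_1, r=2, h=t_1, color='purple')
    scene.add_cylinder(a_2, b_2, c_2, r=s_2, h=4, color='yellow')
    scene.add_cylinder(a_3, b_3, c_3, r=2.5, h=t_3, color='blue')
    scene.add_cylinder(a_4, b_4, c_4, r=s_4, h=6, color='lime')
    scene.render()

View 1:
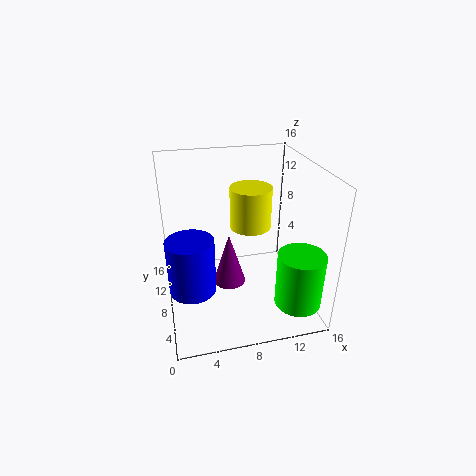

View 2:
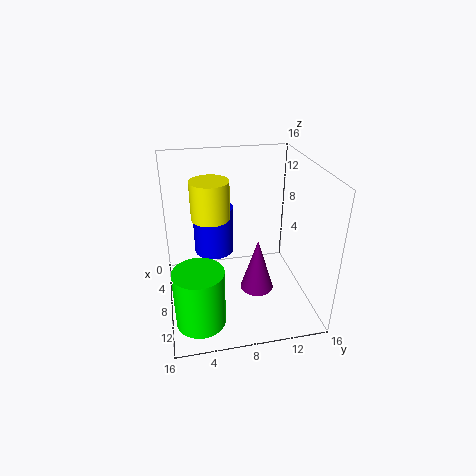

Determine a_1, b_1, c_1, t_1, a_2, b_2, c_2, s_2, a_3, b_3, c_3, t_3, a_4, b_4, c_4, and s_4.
a_1 = 7.5, b_1 = 10.5, c_1 = 0.5, t_1 = 6.5, a_2 = 8.5, b_2 = 5, c_2 = 11, s_2 = 2, a_3 = 2.5, b_3 = 6, c_3 = 3.5, t_3 = 6, a_4 = 13.5, b_4 = 3, c_4 = 2, s_4 = 2.5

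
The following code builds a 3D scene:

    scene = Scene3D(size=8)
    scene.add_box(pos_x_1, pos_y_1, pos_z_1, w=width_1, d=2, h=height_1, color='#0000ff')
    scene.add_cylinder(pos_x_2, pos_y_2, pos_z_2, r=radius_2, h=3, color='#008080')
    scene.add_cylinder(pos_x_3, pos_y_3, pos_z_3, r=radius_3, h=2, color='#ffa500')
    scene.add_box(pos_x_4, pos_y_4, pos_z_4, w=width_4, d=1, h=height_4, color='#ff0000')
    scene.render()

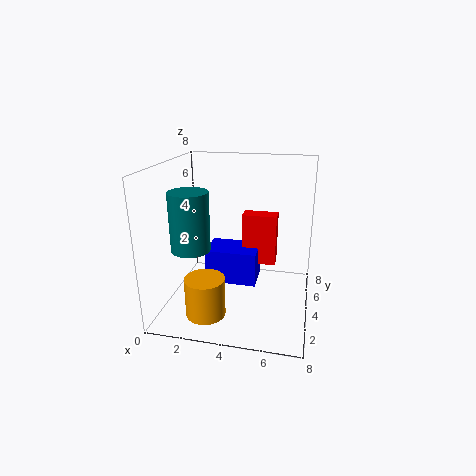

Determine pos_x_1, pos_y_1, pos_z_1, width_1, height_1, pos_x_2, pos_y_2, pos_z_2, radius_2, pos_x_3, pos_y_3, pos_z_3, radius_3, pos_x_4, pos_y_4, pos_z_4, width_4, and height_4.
pos_x_1 = 2, pos_y_1 = 4, pos_z_1 = 1, width_1 = 3, height_1 = 2, pos_x_2 = 2, pos_y_2 = 2, pos_z_2 = 4, radius_2 = 1, pos_x_3 = 3, pos_y_3 = 1, pos_z_3 = 1, radius_3 = 1, pos_x_4 = 4, pos_y_4 = 5, pos_z_4 = 2, width_4 = 2, height_4 = 3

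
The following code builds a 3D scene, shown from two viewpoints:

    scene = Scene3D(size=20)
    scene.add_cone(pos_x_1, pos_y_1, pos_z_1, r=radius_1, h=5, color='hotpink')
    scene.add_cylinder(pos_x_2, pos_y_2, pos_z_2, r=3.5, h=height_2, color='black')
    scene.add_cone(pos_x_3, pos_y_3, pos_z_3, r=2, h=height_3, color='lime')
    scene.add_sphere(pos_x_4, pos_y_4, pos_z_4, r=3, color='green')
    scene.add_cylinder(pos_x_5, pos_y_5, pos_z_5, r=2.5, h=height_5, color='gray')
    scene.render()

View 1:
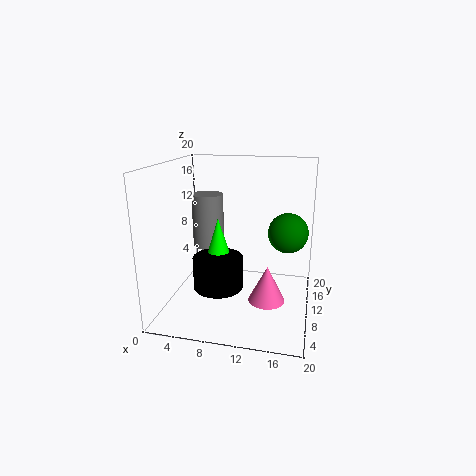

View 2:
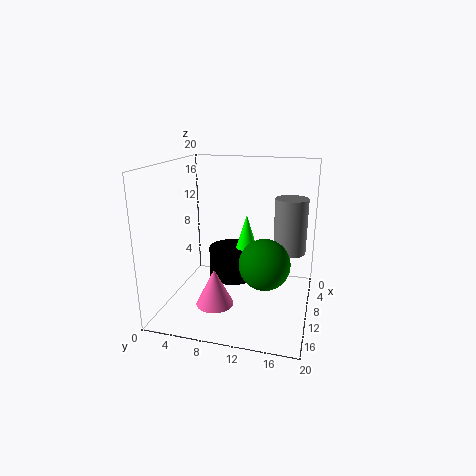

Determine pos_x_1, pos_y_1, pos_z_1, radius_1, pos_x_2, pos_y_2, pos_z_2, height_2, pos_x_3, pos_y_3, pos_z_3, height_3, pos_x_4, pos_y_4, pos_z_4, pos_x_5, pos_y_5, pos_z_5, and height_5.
pos_x_1 = 14.5
pos_y_1 = 8
pos_z_1 = 2
radius_1 = 2.5
pos_x_2 = 7.5
pos_y_2 = 8.5
pos_z_2 = 3
height_2 = 4.5
pos_x_3 = 7
pos_y_3 = 10.5
pos_z_3 = 6
height_3 = 6.5
pos_x_4 = 16.5
pos_y_4 = 15
pos_z_4 = 9.5
pos_x_5 = 3.5
pos_y_5 = 16.5
pos_z_5 = 6
height_5 = 8.5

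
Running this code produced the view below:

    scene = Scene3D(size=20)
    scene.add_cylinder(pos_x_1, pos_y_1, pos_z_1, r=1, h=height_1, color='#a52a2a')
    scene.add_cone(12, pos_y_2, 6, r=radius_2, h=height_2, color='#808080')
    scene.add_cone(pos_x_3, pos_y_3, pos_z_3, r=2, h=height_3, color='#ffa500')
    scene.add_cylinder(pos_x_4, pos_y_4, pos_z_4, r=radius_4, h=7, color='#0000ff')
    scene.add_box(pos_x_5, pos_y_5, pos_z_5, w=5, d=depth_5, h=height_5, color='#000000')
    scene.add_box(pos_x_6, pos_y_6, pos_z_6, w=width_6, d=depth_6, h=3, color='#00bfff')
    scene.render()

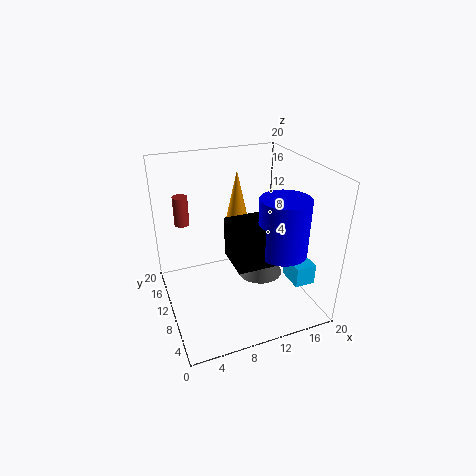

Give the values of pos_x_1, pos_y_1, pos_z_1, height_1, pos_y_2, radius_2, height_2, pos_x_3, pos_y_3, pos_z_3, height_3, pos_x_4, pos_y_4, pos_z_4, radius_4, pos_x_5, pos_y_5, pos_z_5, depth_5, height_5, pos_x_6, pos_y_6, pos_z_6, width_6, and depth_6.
pos_x_1 = 3
pos_y_1 = 13
pos_z_1 = 12
height_1 = 4
pos_y_2 = 7
radius_2 = 3
height_2 = 6
pos_x_3 = 13
pos_y_3 = 18
pos_z_3 = 8
height_3 = 9
pos_x_4 = 13
pos_y_4 = 3
pos_z_4 = 11
radius_4 = 3
pos_x_5 = 7
pos_y_5 = 2
pos_z_5 = 10
depth_5 = 5
height_5 = 5
pos_x_6 = 17
pos_y_6 = 5
pos_z_6 = 3
width_6 = 3
depth_6 = 4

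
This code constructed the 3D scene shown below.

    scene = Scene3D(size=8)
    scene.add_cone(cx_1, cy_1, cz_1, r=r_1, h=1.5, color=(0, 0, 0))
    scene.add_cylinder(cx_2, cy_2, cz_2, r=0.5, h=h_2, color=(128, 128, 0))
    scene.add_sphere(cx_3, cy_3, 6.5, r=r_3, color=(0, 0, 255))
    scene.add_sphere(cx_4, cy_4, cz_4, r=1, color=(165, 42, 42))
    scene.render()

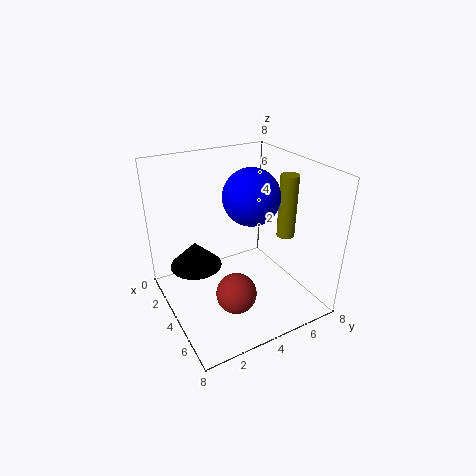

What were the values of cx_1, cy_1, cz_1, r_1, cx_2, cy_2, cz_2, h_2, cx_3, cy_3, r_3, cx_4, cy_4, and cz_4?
cx_1 = 2.5
cy_1 = 2
cz_1 = 2
r_1 = 1.5
cx_2 = 5
cy_2 = 6.5
cz_2 = 4
h_2 = 3.5
cx_3 = 4.5
cy_3 = 4.5
r_3 = 1.5
cx_4 = 6.5
cy_4 = 2.5
cz_4 = 2.5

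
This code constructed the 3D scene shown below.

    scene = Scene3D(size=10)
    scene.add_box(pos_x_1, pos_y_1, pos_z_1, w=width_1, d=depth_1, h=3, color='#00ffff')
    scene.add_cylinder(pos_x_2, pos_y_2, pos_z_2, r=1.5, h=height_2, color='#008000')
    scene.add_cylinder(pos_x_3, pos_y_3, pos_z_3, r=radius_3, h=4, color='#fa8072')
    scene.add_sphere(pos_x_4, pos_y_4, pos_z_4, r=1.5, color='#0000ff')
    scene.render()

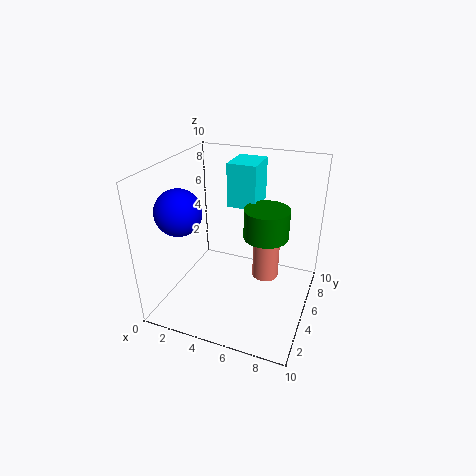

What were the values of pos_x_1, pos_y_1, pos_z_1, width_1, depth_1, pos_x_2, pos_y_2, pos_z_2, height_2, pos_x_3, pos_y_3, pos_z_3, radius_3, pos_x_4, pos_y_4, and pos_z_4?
pos_x_1 = 4
pos_y_1 = 5.5
pos_z_1 = 7
width_1 = 2
depth_1 = 2.5
pos_x_2 = 7
pos_y_2 = 5
pos_z_2 = 5.5
height_2 = 2
pos_x_3 = 6.5
pos_y_3 = 7
pos_z_3 = 1
radius_3 = 1
pos_x_4 = 2
pos_y_4 = 2.5
pos_z_4 = 7.5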